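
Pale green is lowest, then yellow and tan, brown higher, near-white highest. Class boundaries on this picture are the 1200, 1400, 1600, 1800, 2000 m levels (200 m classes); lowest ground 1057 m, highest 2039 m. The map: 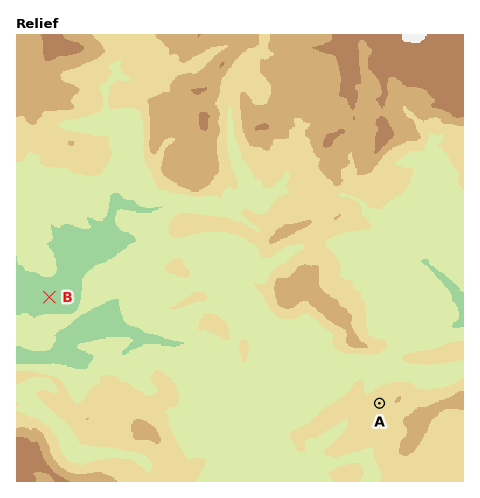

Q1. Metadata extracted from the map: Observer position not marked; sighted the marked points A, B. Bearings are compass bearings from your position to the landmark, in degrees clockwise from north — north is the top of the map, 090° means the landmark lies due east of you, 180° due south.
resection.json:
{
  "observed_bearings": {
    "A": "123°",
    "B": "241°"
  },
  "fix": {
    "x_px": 139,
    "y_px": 247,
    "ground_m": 1240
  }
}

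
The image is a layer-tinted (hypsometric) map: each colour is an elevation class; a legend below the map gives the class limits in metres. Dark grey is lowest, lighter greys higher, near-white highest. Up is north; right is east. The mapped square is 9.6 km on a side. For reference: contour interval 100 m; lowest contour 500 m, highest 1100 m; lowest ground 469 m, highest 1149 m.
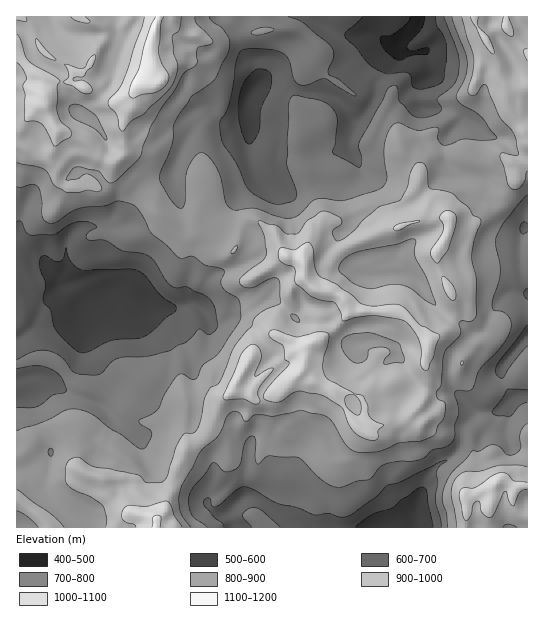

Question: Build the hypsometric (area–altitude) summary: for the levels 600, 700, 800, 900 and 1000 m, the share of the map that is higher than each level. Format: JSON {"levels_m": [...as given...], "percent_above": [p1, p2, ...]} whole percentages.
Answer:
{"levels_m": [600, 700, 800, 900, 1000], "percent_above": [94, 80, 58, 33, 8]}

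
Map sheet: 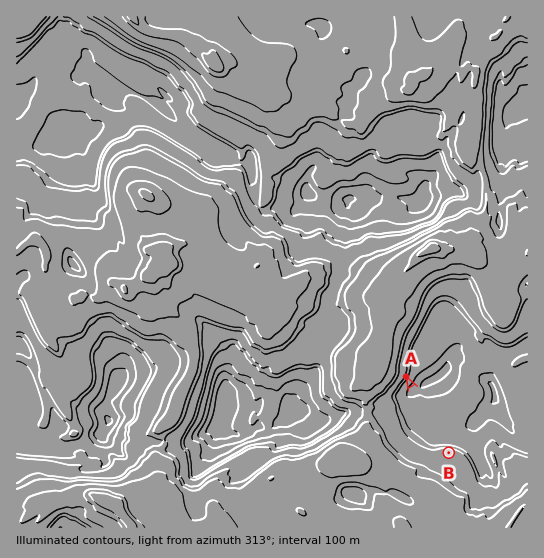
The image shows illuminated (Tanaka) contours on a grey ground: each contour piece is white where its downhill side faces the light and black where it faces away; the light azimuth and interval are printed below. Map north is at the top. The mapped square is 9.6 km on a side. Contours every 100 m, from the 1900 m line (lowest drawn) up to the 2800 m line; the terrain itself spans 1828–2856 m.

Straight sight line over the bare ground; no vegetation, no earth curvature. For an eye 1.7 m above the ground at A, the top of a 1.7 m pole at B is in view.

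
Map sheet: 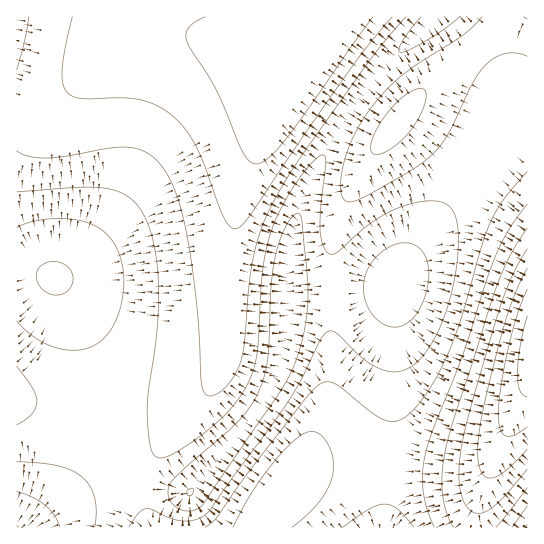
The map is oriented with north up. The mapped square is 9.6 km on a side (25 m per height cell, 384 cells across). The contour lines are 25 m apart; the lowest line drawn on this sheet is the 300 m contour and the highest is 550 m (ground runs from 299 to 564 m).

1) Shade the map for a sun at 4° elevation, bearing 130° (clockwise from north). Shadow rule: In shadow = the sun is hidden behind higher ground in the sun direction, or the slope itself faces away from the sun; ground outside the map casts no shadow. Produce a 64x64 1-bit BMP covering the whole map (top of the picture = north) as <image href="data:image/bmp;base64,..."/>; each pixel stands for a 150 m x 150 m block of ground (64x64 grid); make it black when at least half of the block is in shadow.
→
<image width="64" height="64" href="data:image/bmp;base64,Qk0+AgAAAAAAAD4AAAAoAAAAQAAAAEAAAAABAAEAAAAAAAACAAATCwAAEwsAAAIAAAAAAAAA////AAAAAAAAAAfAAAAAAAAAD+AAAAAAAAAP4AAAAAAAAA/wAAAAAAAAD/gAAAAAAAAP/AAAAAAAAAf+AAAAAAAAA/4AAAAAAAAB/wAAAgAAAAD/gAAHAAAAAH/AAA+AAAAAP8AAD8AAAAAf4AAfwAAAAA/gAB/gAAAAD/AAH+AAAAAH8AA/8AAAAAP4AD/4AAAAAfgAP/gAAAAB+AB//AAAAAD4AH/8AAAAAPgAf/4AAAAAeAD//gAAAAB4AP//AAAAAHgA//8AAAAAOAD//wAAAAA4Af//AAAAABgB//8AAAAAAAH//wAAAAAAAf//AAAAAAAB//8AAAAAAAH//wAAAAAAAf//AAAAAAAB//8AAAAAAAD//wAAAAAAAP//AAAAAAAA//8AAAAAAAB//wAAAAAAAD//AAAAAAAAH/8AAAAAAAAH/wAAAAAAAAA/AAAAAAAAAAAAAAAAAgAAAAAAAAADAAAAAAAAAAGAAAAAAAAAAYAAAAAAAAABwAAAAAAAAADgAAAAAAAAAOAAAAAAAAAA8AAAAAAAAAB4AAAAAAAAADwAAAAAAAAAPAAAAAAAAAAeAAAAAAAAAB8AAAAAAAAAD4AAAAAAAAAHwAAAAAAAAAPgAAAAAAAAAfAAAAAAAAAA+AAAAAAAAAB8AAAAAAAAAD4AAAAAAAAAHwAAAAAAAAAHwA=="/>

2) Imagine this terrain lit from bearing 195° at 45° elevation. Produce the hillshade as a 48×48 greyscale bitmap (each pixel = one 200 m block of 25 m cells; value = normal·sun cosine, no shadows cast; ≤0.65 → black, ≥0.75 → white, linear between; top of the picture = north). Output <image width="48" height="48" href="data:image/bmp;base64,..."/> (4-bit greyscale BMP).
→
<image width="48" height="48" href="data:image/bmp;base64,Qk32BAAAAAAAAHYAAAAoAAAAMAAAADAAAAABAAQAAAAAAIAEAAATCwAAEwsAABAAAAAAAAAAAAAAABEREQAiIiIAMzMzAERERABVVVUAZmZmAHd3dwCIiIgAmZmZAKqqqgC7u7sAzMzMAN3d3QDu7u4A////ANzLuqmYh1MAABV4maqqu7u8zN3d3d3czNzLuqmYh1IAACV4maqqqru7zMzN3d3dzN3Mu6qZiGQhIiNXiZmaqqqru7vMzMzd3d3Mu6qpmHd4hjI1eJmZmZmqqru7u8zM3d3Mu7qpmZm8yVMkV4iZmZmZmqqqq7zM3d3Mu6qqmavN24UyRXiIiIiJmZmaqrvMzdzLu6qqmavN7bhCNGd4iIiIiJmZmau8zcy7uqqqmaq83tt0I0Z3d3d3iIiImZq8zcu7qqqpmZqr3u2mQjVnd3d3d4iIiJqrzbqqqpmZmZmqvd3JYzRWZmZmd3d4iImrzaqZmZmZmZmavN3bhTRWZmZmZnd3eImqvZmIiIiZmZmZq7zLl0RFZmZmZmd3d4iavId3eIiImZmZmrvLqGRFZlVVVmZ3d3iavHdnd3eIiZmZmqq7qHVVZVVVVWZnd3iJrGZmZnd4iJmZmZqqmHZmZlVVVWZnd3eJq1VVZmd4iJmZmZmYh3d3ZlVVVWZnd3eIm1VVZmd4iJmZmZmYdnd3dlVVVWZnd3d4mlVVZmd4iZmZmZmHZniIdmVVVmZ3d3d4iVVVZnd4iZmZmZmHZWiYh2ZVZmd3d3d3iFVWZneIiZmaqpmHZWiZh2ZmZnd3iId3d1Vmd3iImZmqqpmHZWiZmHZmd3eIiId3Z2ZneIiJmZqqqqmHZXmqmHd3d4iIiIh2Znd4iJmZmaqqqqmXZXmqqYiIiImZmIh2ZYiJmZmqqqqqqqmYZnm7qZmJmZmZmYh2VZmaqqqqqqqqqqqYdoq7uqmZqqqqmZh2VKqru7u7qqqqqqqZd4q7u6qqq7uqqZh2VLu7u7u7u6qqqqqpiJq7u7u7u7u7qph2VLzMzMy7u7qqqqqpmZq7u7u8zMy7qph2VMzN3MzLu7uqqqqqqau6q7zMzMy7qph3Zc3d3czMu7u6qqqqqru6q7zMzMzLupiHZc3d3dzMu7u7uqq7u7u6qrzMzMzLupiHZd3d3dzMu7u7u7u7u7zLqqvMzMzLqpiHZs3d3dzMy7u7u7u7u8zLqavMzMy7qpiHdszd3czMy7u7u7u7u8zMqZq8zMy7qpiHdszMzMzMy7u7u7u7u8zMuYmrzMu7qZiId7zMzMzMy7u7u7uqu7zMuYiau7u6qZmIh7u7u7u7u7u7u7uqqrzNyod4mqqqqZmIiKqru7u7u8u7u7qqqqvMy5dniaqqmZmYiJqqqru7u7u7u7qqqqq8zKhlaJmZmZmZmZmaqqu7u7u7u6qqmZqrzLllVniZmZmZmZmZqqq7u7u7u6qpmZmrzMuFRGeJmZmaqomZmqqru7u7uqqZmZmavMynQ0V4mZqqqomZmaqqq7u6qqmZmIiJq8y5YzNWiZqqu4iZmZqqqqqqqpmZiIiImrzLlTI1aJqru4iZmZmaqqqqmZmYiIiIiazduFMjV4mrvJmZmZmZmZmZmZiIiIiIiJvN24UyNXmrzJmZmZmZmZmZiIiIiId3iJq93cljM1ebzJmZmZmZmYiIiIiIh3d3eIm87tp0I1ebzQ=="/>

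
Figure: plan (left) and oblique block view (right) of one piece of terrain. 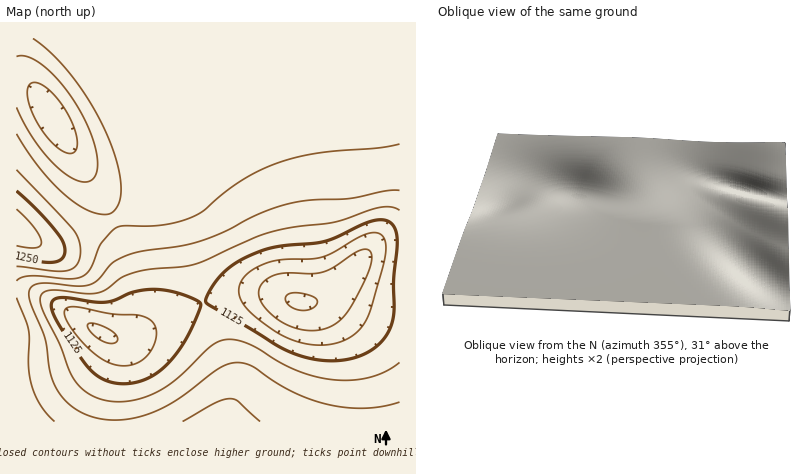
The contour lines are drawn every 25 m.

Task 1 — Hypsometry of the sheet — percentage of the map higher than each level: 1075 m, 96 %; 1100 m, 90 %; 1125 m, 81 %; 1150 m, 70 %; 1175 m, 56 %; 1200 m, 38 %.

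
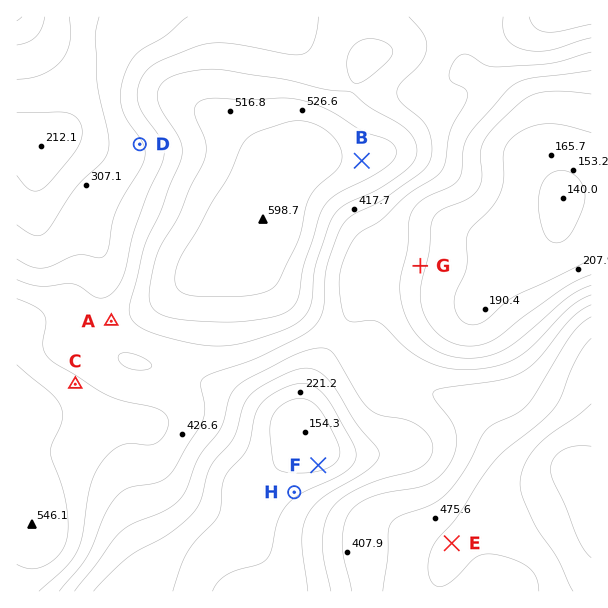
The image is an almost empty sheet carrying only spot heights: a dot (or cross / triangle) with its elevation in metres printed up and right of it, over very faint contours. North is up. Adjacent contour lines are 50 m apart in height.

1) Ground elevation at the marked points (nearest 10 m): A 420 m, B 530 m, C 460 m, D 340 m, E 510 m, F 180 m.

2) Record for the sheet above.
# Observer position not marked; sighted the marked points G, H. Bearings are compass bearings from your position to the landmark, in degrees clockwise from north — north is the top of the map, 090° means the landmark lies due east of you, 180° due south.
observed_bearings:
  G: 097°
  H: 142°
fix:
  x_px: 85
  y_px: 225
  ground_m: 330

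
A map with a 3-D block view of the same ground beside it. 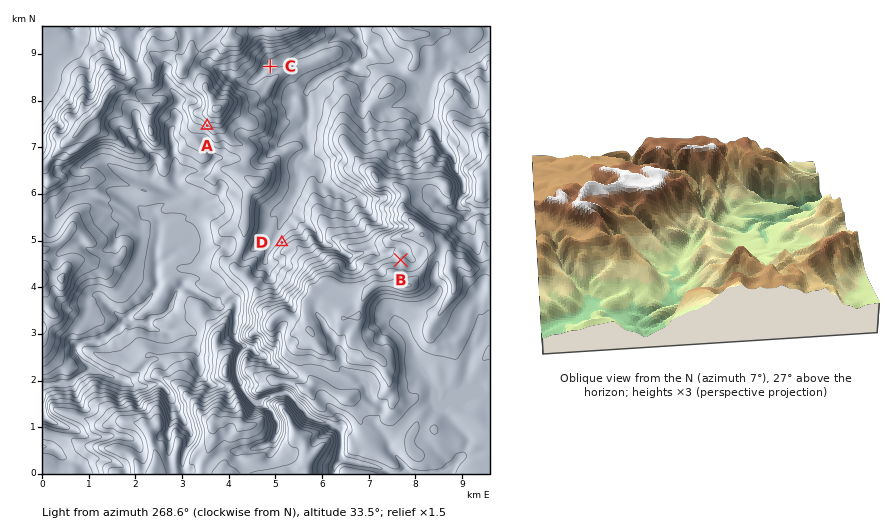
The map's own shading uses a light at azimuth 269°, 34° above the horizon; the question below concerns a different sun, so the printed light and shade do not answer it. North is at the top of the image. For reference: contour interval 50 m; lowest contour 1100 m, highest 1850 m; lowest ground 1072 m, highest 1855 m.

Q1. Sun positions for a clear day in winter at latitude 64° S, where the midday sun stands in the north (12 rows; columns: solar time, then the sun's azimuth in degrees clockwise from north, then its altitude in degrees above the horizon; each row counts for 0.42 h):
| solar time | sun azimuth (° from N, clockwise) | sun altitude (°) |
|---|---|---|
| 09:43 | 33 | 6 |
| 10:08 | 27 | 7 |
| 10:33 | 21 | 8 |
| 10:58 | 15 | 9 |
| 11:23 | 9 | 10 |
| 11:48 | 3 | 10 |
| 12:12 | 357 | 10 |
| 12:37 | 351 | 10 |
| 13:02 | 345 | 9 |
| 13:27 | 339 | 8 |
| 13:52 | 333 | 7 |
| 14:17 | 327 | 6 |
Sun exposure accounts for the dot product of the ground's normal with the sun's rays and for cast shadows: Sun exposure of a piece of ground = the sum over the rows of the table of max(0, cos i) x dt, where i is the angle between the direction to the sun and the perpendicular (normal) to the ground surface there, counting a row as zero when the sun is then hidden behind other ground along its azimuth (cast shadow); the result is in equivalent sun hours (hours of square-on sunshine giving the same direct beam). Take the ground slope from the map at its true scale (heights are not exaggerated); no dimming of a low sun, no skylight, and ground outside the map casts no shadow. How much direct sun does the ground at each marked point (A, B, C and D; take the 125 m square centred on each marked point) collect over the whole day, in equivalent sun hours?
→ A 0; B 1.2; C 0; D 2.3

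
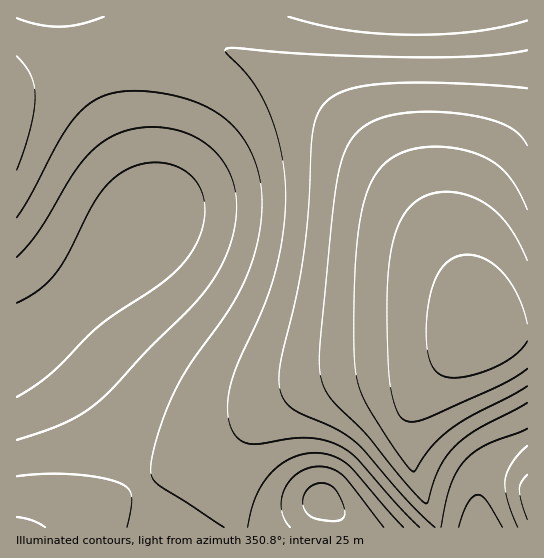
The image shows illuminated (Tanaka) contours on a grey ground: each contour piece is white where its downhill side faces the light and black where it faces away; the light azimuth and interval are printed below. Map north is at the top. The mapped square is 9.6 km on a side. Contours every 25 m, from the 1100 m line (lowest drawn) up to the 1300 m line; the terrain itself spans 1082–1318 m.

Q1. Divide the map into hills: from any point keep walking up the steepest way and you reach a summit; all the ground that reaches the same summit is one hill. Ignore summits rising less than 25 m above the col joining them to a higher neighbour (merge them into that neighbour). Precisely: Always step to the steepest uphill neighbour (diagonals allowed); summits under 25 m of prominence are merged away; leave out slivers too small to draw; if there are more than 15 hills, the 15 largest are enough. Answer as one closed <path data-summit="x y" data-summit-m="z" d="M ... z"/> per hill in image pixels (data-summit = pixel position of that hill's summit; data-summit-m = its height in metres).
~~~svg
<path data-summit="486 327" data-summit-m="1318" d="M527 16l-447 1 15 53 50 128 4 19-6 10-36 42-45 44-46 34 11 0 16 6 34 36 48 68 19 32 18 39 318-1-1-38 5-16 15-18 29-18z"/><path data-summit="17 110" data-summit-m="1187" d="M79 16l-63 1 1 330 45-34 45-44 36-42 6-10-4-19-50-128z"/><path data-summit="17 527" data-summit-m="1180" d="M27 347l-11 2 0 178 145 1-6-18-18-33-46-71-42-49-12-8z"/><path data-summit="527 493" data-summit-m="1240" d="M527 437l-28 18-15 18-5 16 0 33 2 6 47-1z"/>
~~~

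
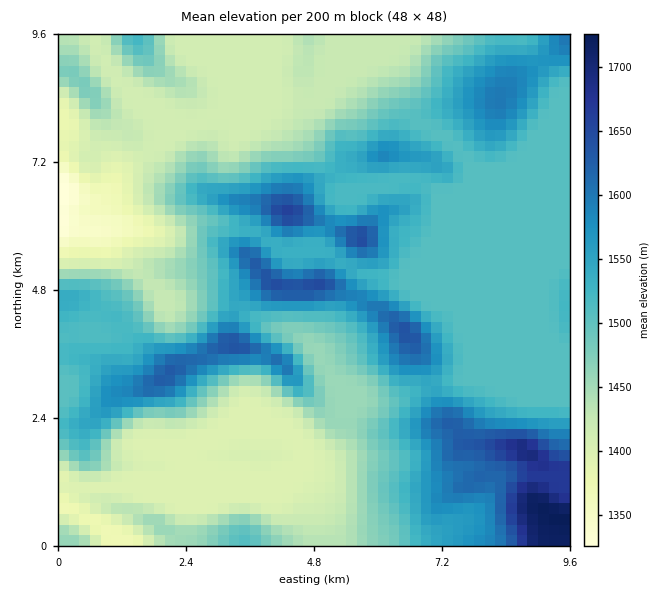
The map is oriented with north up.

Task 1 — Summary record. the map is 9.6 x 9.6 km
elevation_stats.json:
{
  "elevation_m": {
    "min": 1325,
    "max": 1730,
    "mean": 1495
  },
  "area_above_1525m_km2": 28.9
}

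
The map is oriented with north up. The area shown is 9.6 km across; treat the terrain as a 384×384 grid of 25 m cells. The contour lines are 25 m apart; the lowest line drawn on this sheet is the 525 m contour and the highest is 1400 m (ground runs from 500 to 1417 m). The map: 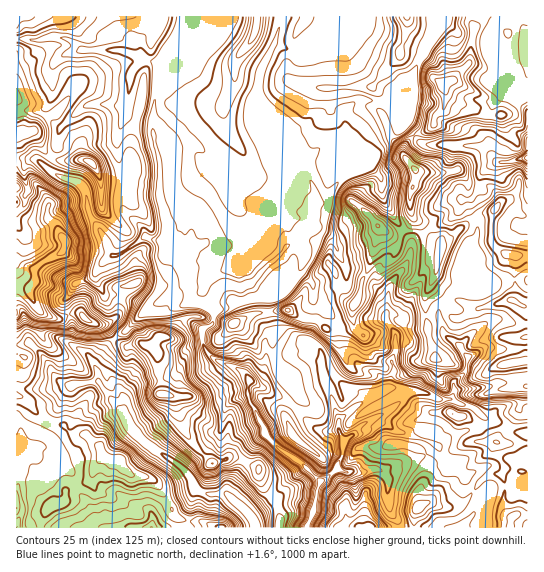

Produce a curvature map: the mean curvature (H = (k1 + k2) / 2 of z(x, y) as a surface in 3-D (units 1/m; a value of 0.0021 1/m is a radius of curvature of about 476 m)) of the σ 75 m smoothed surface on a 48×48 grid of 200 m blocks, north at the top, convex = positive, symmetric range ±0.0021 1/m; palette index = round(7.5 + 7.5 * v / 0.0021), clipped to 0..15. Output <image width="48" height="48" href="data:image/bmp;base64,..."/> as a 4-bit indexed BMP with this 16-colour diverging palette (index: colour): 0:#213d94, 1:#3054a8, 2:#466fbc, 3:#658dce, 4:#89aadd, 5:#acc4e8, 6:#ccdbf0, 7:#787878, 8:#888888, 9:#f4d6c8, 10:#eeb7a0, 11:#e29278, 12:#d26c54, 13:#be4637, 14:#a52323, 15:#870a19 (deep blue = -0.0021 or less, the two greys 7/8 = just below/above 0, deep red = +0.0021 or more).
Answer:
<image width="48" height="48" href="data:image/bmp;base64,Qk32BAAAAAAAAHYAAAAoAAAAMAAAADAAAAABAAQAAAAAAIAEAAATCwAAEwsAABAAAAAAAAAAlD0hAKhUMAC8b0YAzo1lAN2qiQDoxKwA8NvMAHh4eACIiIgAyNb0AKC37gB4kuIAVGzSADdGvgAjI6UAGQqHAFqVVnZ3Z0aJnO/GJftQzqnOlXlUZndpp0mpiHd4iVfJeXdDN8ywGLe5M56XmXZqqUiKqXiIZmi2NlU0armUHOipNIy6eIZpZ1h3l3l1d3umI0NGqovYCdjLRYqJh4hYd2h3h5h3u92mGZNI2pi5A7N6VXmWd2l5d2h3domKu6hRLvdp7aowxQE0RmeHZnZ5iXh3d2mtx1MDfO3JzHAI/R2IhleIZmh3Znd3d3uolBNp2na4dwLPuw3bu6qFepipmHd3earFMleLt1eZQH/naBJouWZnZ5mpd2eJqKeFNXmrhnanQJ6EdkpFZoh2Z2ZnZmmXmHhkRneZeZXJCLtXuDmmV5mp3qRWq4mXaKdlRpqYq2WVLKd5pqVqlWqlgiVSRph3VbtWRt/c+2iBqGiYhadlaFQBVb7bqXd1QkR1ZHp5domjNZqIZmRnRFN+gZdniol0eLV2dZppVGdAeLmIVn24lal6dH64ZZtGq4R4lZuZhiBGl5d3VLlpcs3N7CitzJhcpSVpqLqFkVuWp4Z3JrWIoperpDRlV1O3AlVHnrvckPxqlpdBO4bbkWW4Q3mKmVNjd77DCb7JYHzKdWRFzXrKonnWaWWJiGjf2f/OUEVqvSz8iFjcp1tVKGe2mpdVV0z3XNU8sjVUdzRYus+ndX6WNlelh5qYinxzKNY4ljZ3R1mXZCXGd4vXSIa2eHZ6yYuaYISMznWHa2VEeWOZaHXGVda4Z3dlhmqUI0F4r7WXapeYWIZHiYXHgnqMZ3dmdWu5jYJWeoSGaIiZhYhkzWSZlyicZnd5iGad7nVEa4RneYiImFiDjEeLelabhXZ7ynVG7HVYRqR3Z3d3iYV2WleLiWSatWa4dmZq/HJIxmZoeHiIiIhnVoaauWZ5qmW1ZmeMx0F7hsZYeHiIiIiGVrVtxXuHWpWld0i6hhjWasN4d3iIiHiGZIb9UrtodIjIaEbPpgu1ioOId3iHd3eHY6/GFupFVVaellTqlxqliXOHh4iHh3eHdI+VFt12VYV4pnyjESyliYOHiIiIiHiHhzWaI42IZqaFmkghVn+FipOHiId4iHh3iHQ0ZZ/Lv6RWqVJKvv5lm4SHiHd4h3d3iIhzbvqKa5dTIIWVV4VVmlV3h3eJh3d4d4iFK/QTI1ZouKq0eZhlmkZ3d3iYd3d4h2d2dqdkRnZXpay0WKl1ijZ4h4iHd3Z3iHd3pSjtl1VYeGdodJqWa0eIiImGd2eHiHd4p1O8mZq+x4dotkVmbGeIiImGZniId2Z4d3N5qJl5lqh1moiHW3aIiIiWV5iImYdod3N5pnmGaZdliZmHWpV4h3ioV5mZmZmrhmKdypVXeJdmmZmIWaV3d3ioVpmHd3d4p1Lsq2V3iIh1iJmJhnV3d3moVYl3d3dnmqN4iOlnh6iXZEVVZpZnh2i7dHhniHd3e7YpdbZnh1RXdoiIh6hnd2Z8tVmGeHd3eadGlbZnh3dlaYd3d4pnd3Zo50ind3d3VqhkdKlYl5qZmYiIiIqGd3ZW2FaZd3dmaNlmR6h3dw=="/>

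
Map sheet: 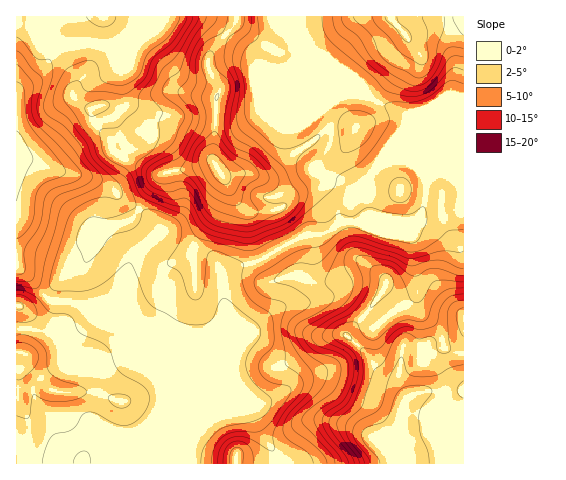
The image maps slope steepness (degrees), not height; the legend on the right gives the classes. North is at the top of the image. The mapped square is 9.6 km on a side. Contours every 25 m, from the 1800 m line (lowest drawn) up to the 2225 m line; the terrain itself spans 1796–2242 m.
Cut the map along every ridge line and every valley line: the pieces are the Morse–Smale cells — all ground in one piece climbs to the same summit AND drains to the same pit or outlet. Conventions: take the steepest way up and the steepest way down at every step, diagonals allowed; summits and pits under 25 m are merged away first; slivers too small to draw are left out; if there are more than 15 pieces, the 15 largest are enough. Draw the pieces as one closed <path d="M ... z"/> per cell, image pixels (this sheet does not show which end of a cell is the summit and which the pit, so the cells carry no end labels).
<path d="M91 43l-34 6-17 26-24 17 0 174 16 14 18 21 28 3 13 13 39 16 5 6 3 8 41 41 13 1 3-2 8 0 46 19 14 31 11 14 6 13 183 0 1-110-11-2-8-5-7-19-16-14-4-6 0-23-5-26-1-21-3-3-30-11-36-2-18 11-24 3-43 25-22 6-15 9-4-14-8-8-26-8-22-13-4 2 1-6-5-9-10-9-19-11-14-14-26-10-25-5-21-7 9-1 7-3 42-37 21-8 7-11-3-35-2-5-15-19z"/><path d="M300 16l-166 0-6 16-11 10-11 4 15 23 3 26 0 9-2 5-9 9-17 5-46 39-12 2 21 7 25 5 26 10 14 14 23 14 9 10 2 10 3-1 22 13 26 8 8 8 4 14 15-9 22-6 43-25 24-3 18-11 15 0 12-8-2-35-8 5-9 0-25-8-4-4-4-8 11-17 2-18-11-17 10-10 11-6 8-2 18 1 0-1-18-20-20-15-18-8-7-5-3-13z"/><path d="M92 317l-11 11-12 5-40-4-13 0 0 134 155 1 8-26 5-7 0-10-21-50-25-24-3-8-5-6z"/><path d="M463 16l-162 1 1 23 5 9 19 8 23 17 21 24 38 19 16 40 3 25 6-6 7-2 9 3 15-1z"/><path d="M360 94l-19 2-11 6-10 10 11 17-2 18-11 17 4 8 4 4 21 7 13 1 18-18 14-5 13 0 8 3 12 13-1-20-16-40-41-22z"/><path d="M463 177l-12 1 7 5 4 7-3 20-4 3-25 6-11-1-8 4-49 1 17 1 27 10 6 4 1 21 5 26 0 23 4 6 16 14 6 19 14 6 6 0z"/><path d="M166 375l18 46 0 10-10 22-2 11 108-1-6-12-11-14-14-31-46-19-22 2z"/><path d="M133 16l-116 0-1 75 24-16 17-26 28-6 20 3 7-2 16-12 6-11z"/><path d="M405 161l-20 2-14 11-3 5 2 35-10 8 51 0 9-5 4-13 3-23-4-7-10-10z"/><path d="M17 267l0 62 52 4 12-5 10-9-5-8-8-7-28-3-21-24z"/><path d="M442 174l-9 2-6 6-3 22-4 14 18 0 21-8 3-20-9-12z"/>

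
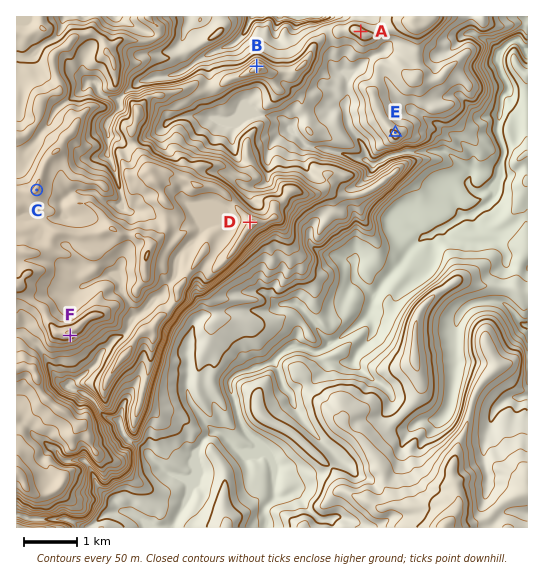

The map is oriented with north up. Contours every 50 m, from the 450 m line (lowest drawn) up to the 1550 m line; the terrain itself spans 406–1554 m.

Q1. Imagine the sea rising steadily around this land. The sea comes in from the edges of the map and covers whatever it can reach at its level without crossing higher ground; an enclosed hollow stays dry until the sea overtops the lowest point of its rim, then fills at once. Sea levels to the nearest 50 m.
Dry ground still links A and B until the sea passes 950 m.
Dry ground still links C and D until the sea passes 1350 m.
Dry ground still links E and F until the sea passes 900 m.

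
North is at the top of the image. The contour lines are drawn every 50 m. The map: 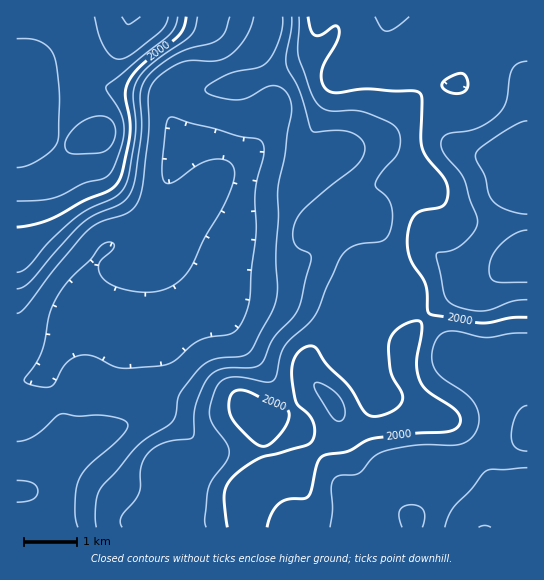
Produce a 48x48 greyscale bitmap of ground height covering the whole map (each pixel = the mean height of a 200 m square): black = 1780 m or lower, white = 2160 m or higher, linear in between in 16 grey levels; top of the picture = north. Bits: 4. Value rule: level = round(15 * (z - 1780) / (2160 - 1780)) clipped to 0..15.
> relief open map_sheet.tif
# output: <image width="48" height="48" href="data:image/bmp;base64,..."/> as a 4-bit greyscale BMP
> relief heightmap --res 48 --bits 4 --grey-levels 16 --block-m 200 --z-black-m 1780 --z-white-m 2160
<image width="48" height="48" href="data:image/bmp;base64,Qk32BAAAAAAAAHYAAAAoAAAAMAAAADAAAAABAAQAAAAAAIAEAAATCwAAEwsAABAAAAAAAAAAAAAAABEREQAiIiIAMzMzAERERABVVVUAZmZmAHd3dwCIiIgAmZmZAKqqqgC7u7sAzMzMAN3d3QDu7u4A////AAAAASNFVVZmZ3iaqYiIh2VVZnd2VDMzMwEQASNEVVZmZ3mqqYiIh2VWZnd2VEMzMxERASNEVVVVZnmqqZmZh2VmZmZmVUQzMxERASI0RVVVVnmqqpmZh2ZmZmZmZVREMxEQARIzRVVVVniaqqqph2ZmVVVVVVVERBEAABEjRVZmVmeJmZqph3d2VVVVVVVVVQAAAAESNFZmVVZ4mZmZmIh3ZlVVVVVVZhAAAAARI0VVVVZ4mZmZmZmId3ZmZmVWZxEQAAABEjRFVWeJmZiJmqmZmIiIiHZmdyERERABESI0VniJmZmImqqZmZmZmYZmdyIRERERERIjRniZqpmJq7qZmZqqmYdmZyEREREREiIjRniZmZmZq7qIiJmZmHZVZxEREREiIiIjRXiZmIiau6mIiJmYh3ZVZhERESIRIiIiNWeId3iaupiHiZmIdmVVVhERERERERESJFZmZniqqYh4iZmHZlVVVRERERERERERIjRERXiamId4iZl2VVVVVSEREREQAAEREiIjNWiZmHd4iZl2VVZmVSERAAAAAAABERESNFeIiHd3iamHZmZmZiIRAAAAAAAAERERI1Z3iId3iZmHd3d3dyIRAAAAAAAAAAARI0VXeIh3eImYiZmZiDIRAAAAAAAAAAAREjRWeIh3d4iZqru6qkMhEAAREREQAAABEjRGd4h3d4iau8zLu1QhEREREREREAABEjNFZ3d3iIiavMzMzGVCEREREREREAABEjRFZ3eIiIiavMzd3XZTIREREiIhEQABEjRFVniIiImrvMzd7odkMhEREiIiEQABEjRFVneIiImru8zd7oh2QyEREiIiERABEjRVVmd3d4qqq7zN3oiHZDIRESMyIRABEjRWZmZmZ4qqqqvM3ZmYdkMiIiIyIREBEjRWZmZWZ4mqmavMzKqZmGVDMiIiIhEREjRVZmZmZ4mZmavM3bqqqYdlQyEiIhEREjRFVmZmZ4iImazN3bu7uqmXUyERIhEREjREVWZnd3iImrzd7szMy7upZCERERERETRERFZnd3eImrzd7szMzMu6dCERERERESNEREVmd3eJq8zd7t3dzMzKhCERERERESNERERWZ3iau83e7t3d3d3bhSERERERESNFRERVZniavM3e7u7d3d7clTERERERESNFRERVZniau7zN3e7tzd7cljERERERESNFVVVWZ3iaqqu83e7tzM3cljEREREiISJFZmZnd4iZmaqrzO7tzMzLhTERIiIiIiJFd3d3iIiZmZmqvP/ty7u6hTESIzMzMiNGiIiIiJmZmZmavO7ty7u6hjIiIzMzMzRXiZmZmZmZmZmau+7ty7u7p1MiIjMzMzRnmaqqqZmZmZmau+7ty7vMunUzIzMyM0VoiaqqqpmZmZmau93dy7zN3KhkREMyIjV4iZqqqqmZmZmaqt3cy7ze7cuXZVQzIjV4iZqqqqqqmZmaqtzMzMze/u25dlVDIiR4mZmqu6qqqpmZqszMzM3u/+3KdlVDIiR5mZmqu7qqqpmZqg=="/>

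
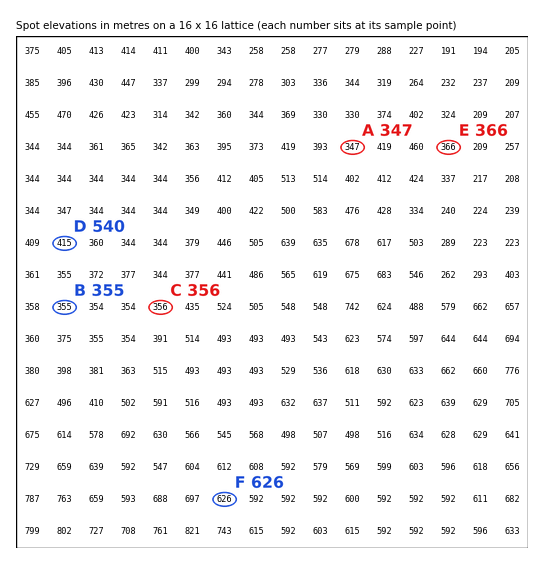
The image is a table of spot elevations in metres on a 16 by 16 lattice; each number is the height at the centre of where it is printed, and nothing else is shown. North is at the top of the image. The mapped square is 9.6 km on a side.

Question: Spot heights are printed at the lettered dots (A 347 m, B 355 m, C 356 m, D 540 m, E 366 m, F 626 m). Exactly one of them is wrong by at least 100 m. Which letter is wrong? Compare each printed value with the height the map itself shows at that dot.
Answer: D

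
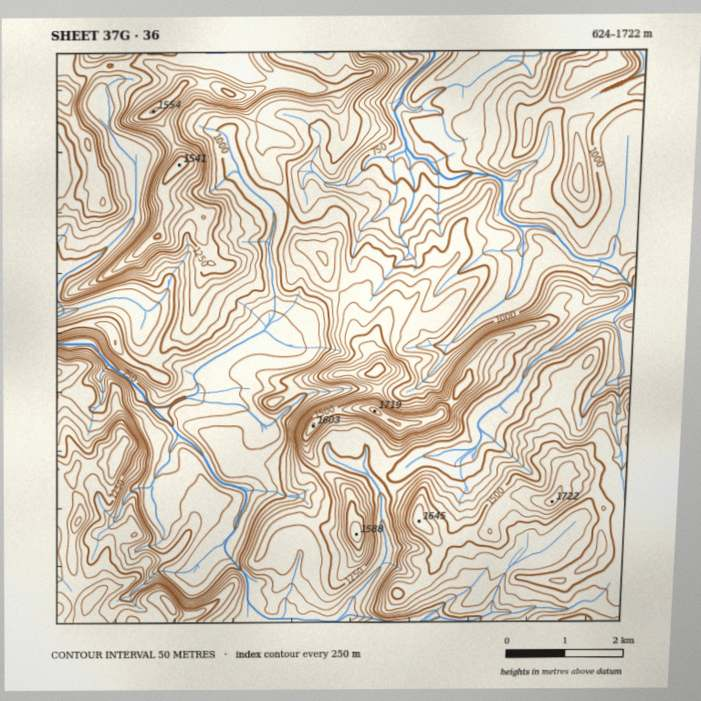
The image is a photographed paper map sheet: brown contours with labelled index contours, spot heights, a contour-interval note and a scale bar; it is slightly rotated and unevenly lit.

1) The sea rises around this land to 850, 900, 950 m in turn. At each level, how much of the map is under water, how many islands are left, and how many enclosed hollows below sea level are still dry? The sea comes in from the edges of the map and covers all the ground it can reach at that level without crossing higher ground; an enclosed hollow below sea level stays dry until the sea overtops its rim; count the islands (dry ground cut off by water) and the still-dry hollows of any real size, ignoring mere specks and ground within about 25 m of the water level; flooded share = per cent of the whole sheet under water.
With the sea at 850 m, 10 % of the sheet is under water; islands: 0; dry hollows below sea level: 0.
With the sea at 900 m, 17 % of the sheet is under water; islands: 0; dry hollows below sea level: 0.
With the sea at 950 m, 25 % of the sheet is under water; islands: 0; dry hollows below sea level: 0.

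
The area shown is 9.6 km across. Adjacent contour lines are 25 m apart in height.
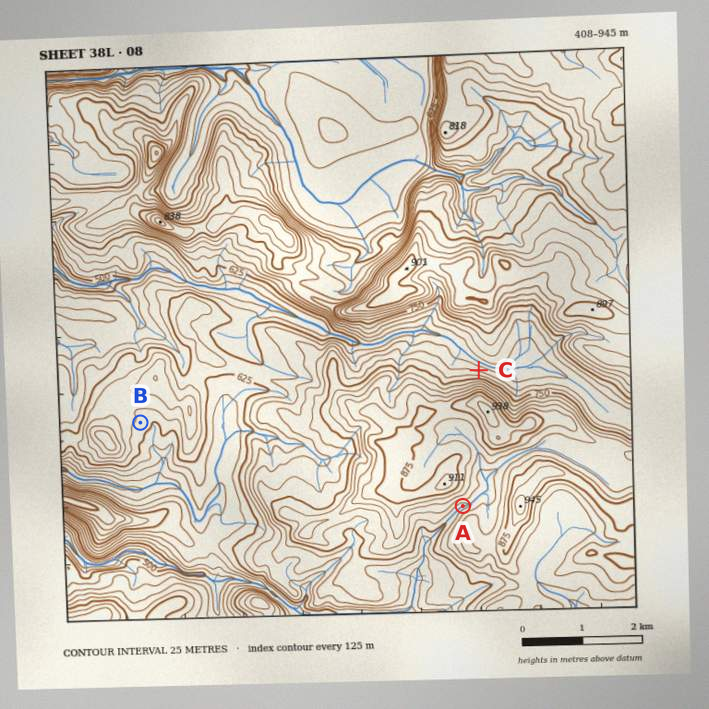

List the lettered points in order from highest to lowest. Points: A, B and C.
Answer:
A C B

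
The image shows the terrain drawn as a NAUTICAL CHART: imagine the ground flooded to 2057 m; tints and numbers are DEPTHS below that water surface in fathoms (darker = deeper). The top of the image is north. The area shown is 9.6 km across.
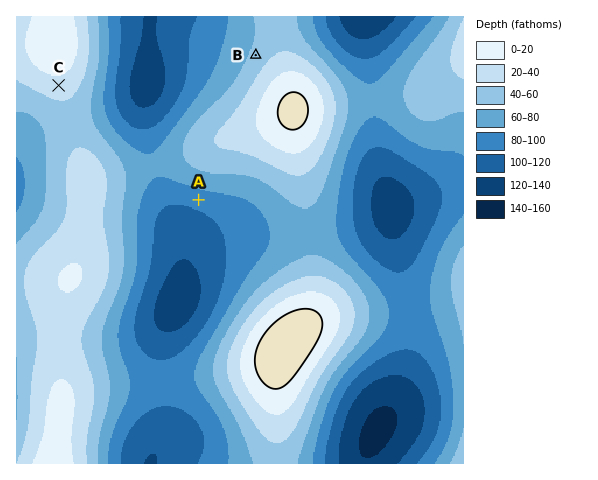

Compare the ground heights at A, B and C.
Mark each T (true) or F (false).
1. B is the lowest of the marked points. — F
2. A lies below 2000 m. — T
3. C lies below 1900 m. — F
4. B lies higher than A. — T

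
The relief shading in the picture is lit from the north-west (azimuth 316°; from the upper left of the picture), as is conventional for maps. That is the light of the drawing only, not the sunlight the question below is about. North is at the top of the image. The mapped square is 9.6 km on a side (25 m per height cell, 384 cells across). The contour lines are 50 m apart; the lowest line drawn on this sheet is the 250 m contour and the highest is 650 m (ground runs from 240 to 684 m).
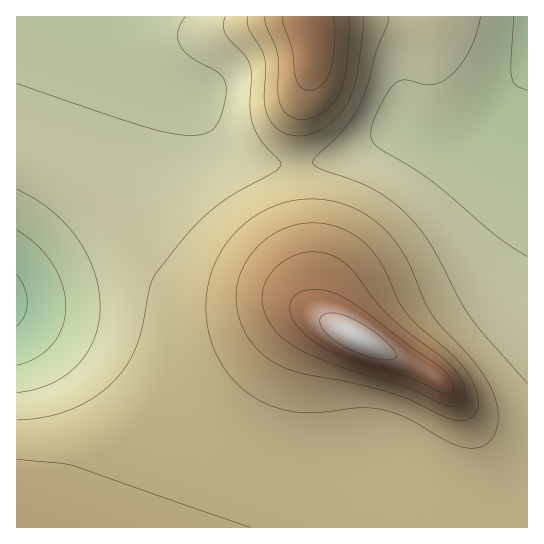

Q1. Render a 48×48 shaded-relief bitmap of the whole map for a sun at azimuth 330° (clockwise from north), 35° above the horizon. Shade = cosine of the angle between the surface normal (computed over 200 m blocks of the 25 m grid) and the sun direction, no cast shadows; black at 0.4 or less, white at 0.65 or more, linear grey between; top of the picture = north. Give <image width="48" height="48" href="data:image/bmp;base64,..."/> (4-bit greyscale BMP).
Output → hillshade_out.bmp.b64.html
<image width="48" height="48" href="data:image/bmp;base64,Qk32BAAAAAAAAHYAAAAoAAAAMAAAADAAAAABAAQAAAAAAIAEAAATCwAAEwsAABAAAAAAAAAAAAAAABEREQAiIiIAMzMzAERERABVVVUAZmZmAHd3dwCIiIgAmZmZAKqqqgC7u7sAzMzMAN3d3QDu7u4A////ALu7u7u7u7u7u7u7u7u7u7u7u7u7u7u7q7u7u7u7u7u7u7u7u7u7u7u7u7u7u7uqqru7u7u7u7u7u7u7u7u7u7u7u7u7u6qqqru7u7u7u7u7u7u7u7u7u7u7u7u7qqqqqru7u7u7u7u7u7u7u7u7u7u7u7u6qqqqqru7u7u7u7u7u7u7u7u7qqu7u7qqqqqqqszMy7u7u7u7u7u7u6qqqqqqqqqqqZmZqt3czMu7u7u7u7u7qqqqqqqqqqqpmYiJmt3d3czLu7u7u7uqqqqqqqqqqqqZh3eJmu7u3d3Mu7u7u7qqqqmZmZmZmZmHZVZ4mu7u7t3cy7u7u7qqqZmZmIiIiHdlM0V5mv/u7u3czLu7u6qqmZmIiId3ZlRCIkaJqv//7u7dzLu7u6qqmZiId2ZUMyIzNFeaqv//7u7dzMu7u6qqmYh3ZlQhERNXd4mqu///7u7d3Mu7u6qpmYh2VDEAATabuqqru//+7u7d3Mu7u7qqmYd2QyEBNYve3Lu7u+7u7u3d3Mu7u7qqmYdlQzNGis3u3Mu7u+7u7t3dzMu7u7uqqYh2Zmibzd7u3Lu7u93d3d3dzMy7u7u7qpmImrzd3d3cy7u7u93d3d3MzMy8zMy7uqq7ze7u3cy7u7u7u8zMzMzMzMzMzMzMzMze7/7ty7uqqru7u8zMzMzMzMzMzM3d3d3u/+3Luqqqqqu7u7u7u7zMzMzMzd3d3u7u7ty6qpqqqqu7u6q7u7u7u8zM3d7u7u7t3cu6qqqqqqu7u6qqq7u7u8zM3e7u/+7t3Mu6qqqqqru7u5mqqru7u8zM3e7///7t3cy7uqqqqru7u5maqqu7u7zM3e7////u7dzLu7qqu7u7u5mZqqq7u7zM3e7////+7t3Mu7u7u7u7u4mZqqq7u7zM3e7/////7u3cy7u7u7u7u4mZqqu7u7zM3e7v/////u3czLu7u7u7u5maqqu7u7vMzd7v/////u3dzMu7u7u7u5maqru7u7vMzd3u7///7u3dzMu7u7u7u5qqq7u7u7u8zN3d7u7u7d3dzMu7u7u7u6qru7u7u7u8zM3d3MzMzMzMzMu7u7u7u6q7u7u7u7u7zMzMy6qZmrvMzLu7u7u7u7u7u7u7u7u7vMzMuodmZ4mru7u7u7u7u7u7u7u7u7u7u8zLqXZDM1eau7uqqru7u7u7u7u7u7u7u8zMuYZCESRpqqqqqqq7u7u7u7u7u7u7u8zNy5dTEAJHmqqpmaqru7u7u7u7u7u7u7zd3bl2MQE2iaqZmZmru7u7u7u7u7u7u7ze7tuXUxEleZqZmZmau7u7u7u7u7uqqqvO/+yoZDI0eJmZiImaq7u7u7u7u7qqqqq97/25dUM1aJmZiIiZq7u7u7u7u7qqqZmrzu7KhkNFaJmZiIiJqru7u7u7u7uqqZmZrN3KhlRFaImYiIiImru7u7u7u7u7qqmZqry6h1RFaImZiIiImbu7u7u7u7vMy7u7u7u6l2VWeJmZiIiImbu7u7u7u8zMzMzMzLu6l2VniZmZmIiImQ=="/>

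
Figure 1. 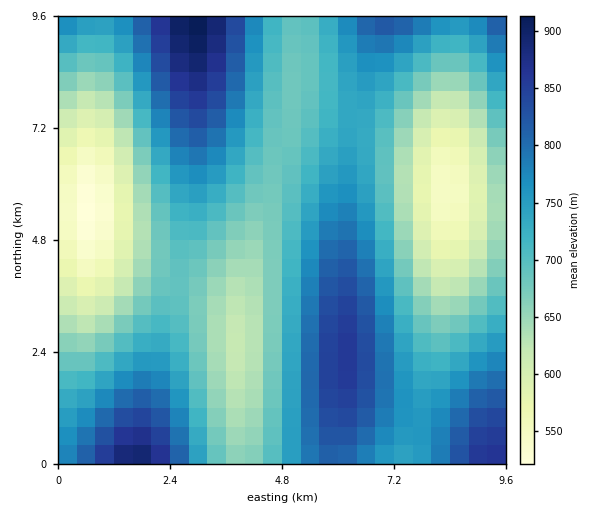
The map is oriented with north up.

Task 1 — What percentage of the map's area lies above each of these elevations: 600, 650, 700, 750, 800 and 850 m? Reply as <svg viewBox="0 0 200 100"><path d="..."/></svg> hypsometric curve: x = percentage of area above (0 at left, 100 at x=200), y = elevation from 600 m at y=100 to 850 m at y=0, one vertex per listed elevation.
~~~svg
<svg viewBox="0 0 200 100"><path d="M179 100l-25-20-43-20-42-20-35-20-24-20"/></svg>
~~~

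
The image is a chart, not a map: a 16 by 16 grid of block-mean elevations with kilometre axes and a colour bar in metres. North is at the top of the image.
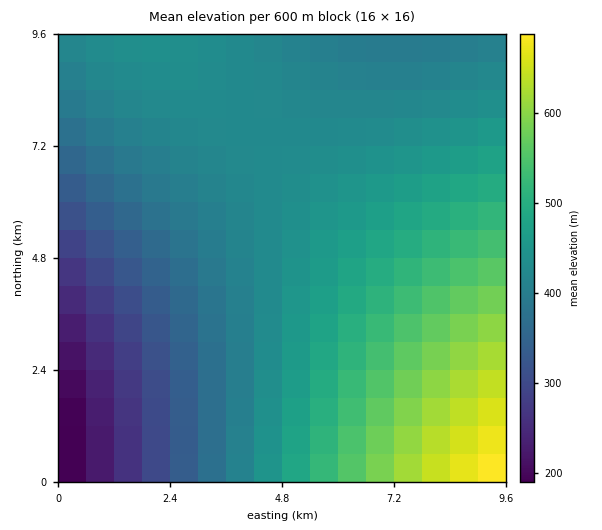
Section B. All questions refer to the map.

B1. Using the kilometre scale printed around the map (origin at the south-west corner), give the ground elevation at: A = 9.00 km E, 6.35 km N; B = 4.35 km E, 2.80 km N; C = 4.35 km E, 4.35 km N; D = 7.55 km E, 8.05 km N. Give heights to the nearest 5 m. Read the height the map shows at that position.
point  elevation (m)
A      490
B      425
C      425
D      420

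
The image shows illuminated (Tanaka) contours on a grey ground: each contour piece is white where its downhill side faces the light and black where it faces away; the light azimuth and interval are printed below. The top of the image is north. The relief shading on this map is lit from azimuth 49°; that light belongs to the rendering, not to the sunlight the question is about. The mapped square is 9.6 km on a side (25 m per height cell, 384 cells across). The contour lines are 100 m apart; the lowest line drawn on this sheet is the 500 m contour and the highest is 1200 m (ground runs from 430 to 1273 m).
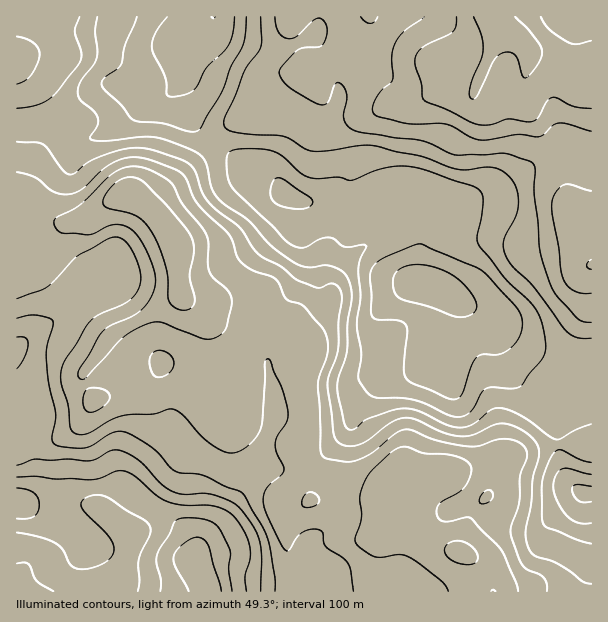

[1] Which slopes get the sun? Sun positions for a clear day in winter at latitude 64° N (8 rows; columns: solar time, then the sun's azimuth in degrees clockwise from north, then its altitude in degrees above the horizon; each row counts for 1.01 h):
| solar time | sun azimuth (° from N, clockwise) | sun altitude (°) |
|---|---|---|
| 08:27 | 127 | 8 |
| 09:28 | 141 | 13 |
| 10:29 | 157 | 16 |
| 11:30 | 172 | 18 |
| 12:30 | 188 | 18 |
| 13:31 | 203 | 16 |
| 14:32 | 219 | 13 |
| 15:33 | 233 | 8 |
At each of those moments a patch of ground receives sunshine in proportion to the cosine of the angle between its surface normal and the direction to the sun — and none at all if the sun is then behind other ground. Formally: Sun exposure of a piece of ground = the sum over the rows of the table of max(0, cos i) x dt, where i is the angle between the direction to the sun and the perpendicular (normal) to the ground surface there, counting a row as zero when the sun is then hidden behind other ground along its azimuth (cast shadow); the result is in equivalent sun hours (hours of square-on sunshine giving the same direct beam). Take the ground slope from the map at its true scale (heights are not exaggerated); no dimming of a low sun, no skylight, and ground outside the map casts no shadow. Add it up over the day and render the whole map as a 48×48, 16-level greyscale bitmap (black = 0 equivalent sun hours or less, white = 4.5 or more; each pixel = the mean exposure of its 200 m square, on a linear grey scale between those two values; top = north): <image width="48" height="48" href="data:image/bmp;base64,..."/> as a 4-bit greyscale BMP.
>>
<image width="48" height="48" href="data:image/bmp;base64,Qk32BAAAAAAAAHYAAAAoAAAAMAAAADAAAAABAAQAAAAAAIAEAAATCwAAEwsAABAAAAAAAAAAAAAAABEREQAiIiIAMzMzAERERABVVVUAZmZmAHd3dwCIiIgAmZmZAKqqqgC7u7sAzMzMAN3d3QDu7u4A////AFQyIjVnd2VFiId2dmZ3d2Vpqpd2VVZUQ0VDMiNGZVQ2mGZomHd3iZmau6h1RCEjRDVVVDNGdmVXhlV4mZuqqruqqql1RCATRDM0VVZnmaqYh3eJmJq7qqqYdmUzNEIjMhEjVoiIiaqamYmqqZdmZ4mXQgEiRVMhEAAleJl1RXmsuazKrMqGVniHUhJFeIYxAAFXiIdCFJztzNynabuodmZmZVV4mZdDEGd3dlMiSe///9p2Vnd2d4dmiYZneIdUMeyodlVXre7e7bdUREREVnh3mqhWZndlZ/7KmqqszLu8uoZDRDMzNEZmeIhmZ4mZvd3d3tzMypqrqZdmiFMiIiNEQ0RVeJmr3XnO/9zMupmZmrqImYQQARESEAASNWeamGV77+3My6iJqqqWVWUgAREAAAAAACNFVXZWnN7suoiJmHh1NFUwAREAAAAAABEiJGd2es3sqYiYdmZ1ZnZCEQAAAAAAABIiI2eIiJq6iIiGVnd3eHYyEAAAAAAAABMzRGeJlkVmZnd2Znd3iHZCIRAAAAAAATRWZWeIh1RFZVZmd3Zod4h0MyEAAAABEkVmdlZ2RodmZmVnh2VndoqoVEIQAAASIjRWZlZlM3mHd3eJhlZ3ZVipdWVCERIiIjRWdnZVM0iqmZqZh3eIdkV3ZFZmZUMzMzVpqqhkRDSKu7y6iIeIdkRnUzVmVUMzRFaKzcuFQyEVm8zKh3eHZURocxJEQzM0VniavcunQxABN6uoh3d2QzR5ljEBIzRWeau7uruoZCESNHh1VmZ2QiNXd1MhI1Z4rNy8uquqhkREVWZUM0Q0MRIkZmZVVnibzcqavIqqqHVmeId1QzIBIQADaHiJq7q8y6mImleKq5domYiHZUIQEAACarvNzLvLqZiHZVVorMqqqod3d1MREBIiSLy6mYmph3d3ZGZovO7cuYVFVDMiESJFRGiYZndmVWZ4hnd3ib39uWMiIRIiIiI1VEV4ZXZkRFeIh3dTNYzdp0IiEAEhIiNFVVVndndlRWeHZWUgAUeqcyMyERIzM0Vnd2VWd2ZmZndkIlMhABJEMjREMjRVaKqImYZWiYiIiIZTIyIyAREAERI1VEVnisuXeZmaze26qoZkNBIxEREAAAAUVVV4mqqpiKzv///typdTNDMyEQAAAAACRniaqYmszN7+7czu26plZzM0MxAAAAACWLvMqIis7/7tyqzu7MyHiUREVTEAAAACSKu5h4mqzt3uzM3u7v28y4dlRDIQAAERJGeIeJmHerzM3u3KrMq93LuoUyESEREhEkV4mph2Vmd5u7qYiZiau7u6hSIjMzIiIjV4mpd2ZUNGh2Z4iIiImpmauXZ3ZUIjM0V4iId3d1V3dlV4h4iHZ4d5vLqYZTMjNENGZmZ4d2eIdlVXh4mXVHdmeIh2VDMzIjI0VEV3dmZlVmVXmHiHVEVERWd3dmZTI0RXdUVnd2VCJFVoqmVEMxEjVmeIiHh1RFZ4mHZniHVCEUaJl0MhETNHiHd4iIh1RWZ3iIh4h3ZUM1iXUyMyMw=="/>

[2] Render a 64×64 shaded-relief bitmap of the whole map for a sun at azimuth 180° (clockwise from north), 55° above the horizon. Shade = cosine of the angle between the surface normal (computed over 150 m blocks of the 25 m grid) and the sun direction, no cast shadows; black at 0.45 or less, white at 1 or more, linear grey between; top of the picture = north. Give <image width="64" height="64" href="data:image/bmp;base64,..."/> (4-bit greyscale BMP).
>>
<image width="64" height="64" href="data:image/bmp;base64,Qk12CAAAAAAAAHYAAAAoAAAAQAAAAEAAAAABAAQAAAAAAAAIAAATCwAAEwsAABAAAAAAAAAAAAAAABEREQAiIiIAMzMzAERERABVVVUAZmZmAHd3dwCIiIgAmZmZAKqqqgC7u7sAzMzMAN3d3QDu7u4A////AJmHdmZ4mqqpmIebqZmImrqqqqq6qavN3Lu6mXd4iIiHmYh3ZmeJqpmId5upmYibu6qqqru7u83cy7qYdmZ3eIiJmIiHZnmZmId4q6mHeJvLvMu7vMzMzMzMuphlVEZ4iIiZmZiHiaqpmZq6qYd4m8vN3czM3dzMzMy6h2VURniId3iJmZmaq7u7zMuqqYiby8zNzMzMzLuqqpd2ZWZnd3dlZ4maq7u7u8zd27u6mazMy7u7u8zMuodmZWZmd3d2VURXiau7u6qqvM3cy7uqrM3cupmavMy6hlVWeIiJhlREJGiau8y6mIms3u3My7q7zd3LqZmru7qHZomqqqmHVEVFeau7u6hmeb3u7u3Lu6q83dy6maqqqpmImru7qYdlVYmaq7qphleb3v//7tu6qZvMu7uqq6qqu6qqu7qYh2ZmzLuqqph3is3u///u3KmZiaqamqq7uqvMy6qqqYh3d4ju3LuqqZq83d7u7u7bmIh4iIiImau6q8zMqZmZh3iKzf7t3MzMzN3d3d3d3cuYeIh3iIh3iaqqu7uqmpmYmb3u7u7t7u3d3czMzd3My6mZqph3dmVXmZmZmZmaq6qr3u7d7u7u7d7t3MzMzMzMuqvLqXZVQzRnh2ZmZ4mqqZvu7rvN7//t3t3czMzMzd3Lq7u5dTMzI1ZlQhI1Z3iHi93Lqpve7u7u3d3Mu7zN3MupmqmFMjMiNEMQABNFVERpqqmqmJze7u7t3Mu7zMy7u5h4mYZVRDIjMgAAATMyIleIiauoib3u7u3cu7vMuqqqqImZh3dkMhEQAAABIyIjV3d4q7qIrN3u7cu7u7uqqqqpmql2iHUxAAAAEiMzMjV3d3iquqmbzN3Mu7u7qpqqqqqruWZ4ZTEAABJEVUQ0V4mYiKqqqqqqu7qqu7upmququ7uoZnh3VCESNWd2ZVaJqqqpqqqquoiZmZmqqqqquqq7q6hniJmHVEVniHdmaJq7u6qaqZmrqYmaqZmqqruqmruquYmqqqmHeIiYh2Z4mqq7qpqph4q7qqqqmZqru6mauqq6mqqqqpmZmqmHd3iJmqqqmZmGaLy7qqqqqru6mZqqqaqpqqqqqqqqqYh3d4iaqqqZmYdWm8y7u7u7y7qqq7qpmZmJmaqqqqqpiIh3iJq7u7qIiGZ6vMzMzMzLu7q7u6qYiHiJmaqqqqmIiIiIm8zd3KmIdmebzd3d3cy7u7u7qpiHd4d4mqqZmIiIiImrze7typiGVWis3d7tzLuru7qpiId3h2aJmYiIiImZmqvN3u7cqYdUNGm93d3Luqq7upiHiYiIZmd3d4iJmqq7u8zd7t3Kh2UzNYrN3Luqqruph3eJmImGVVZniZqrvMzMzNzd3cuodmVFaKu6mZmaqqh2Z4mHeJh2Zniau7zN3MzN3N3czLqYh3ZniqmIiImZh2VWd2ZomYiImavMzN3cy83dzdzMy6qpmIiaqYd3eHZmVEVVRXiaqqu8zMzMzdy7vN28zMzMuqqqmaqqmHd3VDMzRUNXirvM3d3d3czMzLqqvKq8zMzLqrqqq7qZmYdTISNFRGis3d7u7u3dzMzLupmqmaq83d3Lu7u7upmqhlQiJFZmeL3e7u7d3d3Lu7uqqZiZmrze7u3Lu7qoiZl2VDNWd3iIm83dzMzLu7qqqqqqqaqqvN7u7tzLuoZndlRERXh3eJmZmrzLqrqqmYmaqqu6qqq7zN7v7cuoZFVDI0RWiHd4mZiJq7uqqqmIiJmqq7qqqpmaze7ty5ZEMhASNFZ3d4mZmZmru6qrqZiImamqqqqYZmec3t25ZEQhASNFZ3iImqqqmaqqqqqqmYiZmZmIqYZUM1i8y5dVVCEjVniImruru7uqqZq6qqqqmZmYh2eYdlQyI2iYdmZlRFZ4maq83cu7zLuqq8y7u7u6qZh2Z4d3ZVMhE0VVVVVWeJmqvN3u3LvMzLu83d7dzMupmYd4Znd3ZUEAASIiNFeJqqvN3e7cy7vM3d7u7+7t3LqZh4hnd2d1QgAAAAEjV5qrvN3d3d3MzM3u7u7u7u7dy6mIiXd3d3VCAAAAESNXm8zd7dzMzd3d7u7u7u7u/u3Muomqd3iJl2QQAAEiM1i93u7t3MzN7u/u7u7d3e7u7d3bq7t4iJq6mFMREjM0es3u7u3LvM3e7+7u7t3d7u7u7tzMzJmZmru6l1MzNEZ5vN3dzLu8zM3u7u7u7e7u7u7u3e7du7qqqqmYdlRFZ3eJvMy7u8zLu73d3u7u7u7d3u3N7u3dzLqYiHiIdmeIdmeKu7vMzLupmrzM3e7d3cvN3L3d3d3dy5h2Z4mZiIiHZnmrvMzLuqmZmZq8zMvLu7zLvMzN3d3LqXeImqqpiIh2aKu8zMuqqpmIiau7qqu7u7u7u8zMzMy7qqu7uqmIiIdnm7u7u6q7qpmaqqqZmru6u7uqq7u7zMzMzLuqmIiIh2aJqqqqq7uqqqq7qpmau7q8u6qZu6u7zMzLqpiIiIdmZWeZmZmru6qqqqqqqYm7u7u7upiqqqqqqrqpiImYdlVVVomYiau6qqqYiZqpmbzLu6qpmImZiIiJq6qZqqmHZVZ4mqmJqqqqqpdneJmZvNypiIiHZnd4iJqru6u7u5h2Z4mru6mqq7u6l2VWiaq8y5dmZmZWZ5qqqqu7u7zLqYd4iavLuqq7u7qYdlaKq7uodlVWZmZ4q7qqq7u7zMupmHiJq7u7uru7uqmHZnm7uodmVWZ3"/>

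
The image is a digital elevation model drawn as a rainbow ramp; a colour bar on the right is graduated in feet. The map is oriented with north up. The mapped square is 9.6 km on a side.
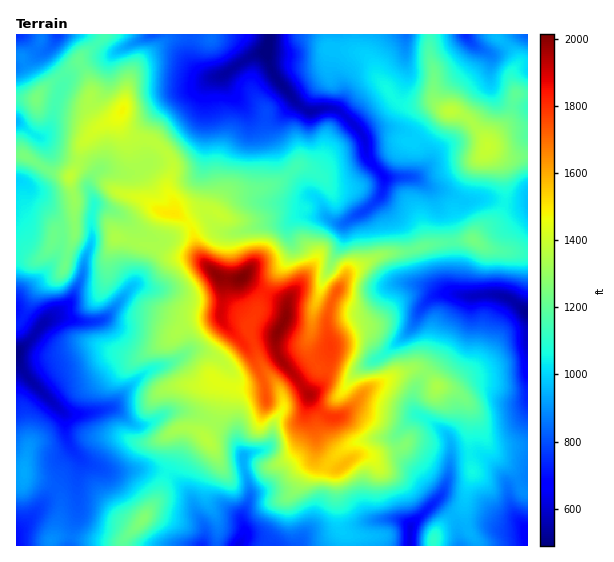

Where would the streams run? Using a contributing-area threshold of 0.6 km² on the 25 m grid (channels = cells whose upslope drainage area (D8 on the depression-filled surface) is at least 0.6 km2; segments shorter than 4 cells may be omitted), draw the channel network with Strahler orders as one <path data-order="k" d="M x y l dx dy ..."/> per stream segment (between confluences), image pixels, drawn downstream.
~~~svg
<path data-order="1" d="M17 532l0 13"/><path data-order="1" d="M306 531l-7 12 0 2-28 0"/><path data-order="2" d="M410 529l0 16"/><path data-order="1" d="M374 520l27 0 8 5 1 2 0 2"/><path data-order="2" d="M249 500l-6 11 0 4-1 1 0 7 3 6 0 7-7 9"/><path data-order="1" d="M190 493l3 10 1 1 0 4 8 12 1 3 0 4 2 1 0 13-2 2 0 2-1 0"/><path data-order="1" d="M78 492l0-24 1-1 0-8-8-10 0-1"/><path data-order="1" d="M258 491l-8 6-1 3"/><path data-order="1" d="M509 491l0 9 1 1 1 7 7 11 8 8 1 2 0 8"/><path data-order="1" d="M103 469l-17-6-15-15"/><path data-order="2" d="M243 464l2 8 2 5 0 4 2 2 0 17"/><path data-order="2" d="M71 448l-4-7 0-4-1-1 0-20-9-9"/><path data-order="1" d="M239 447l3 5 0 11 1 1"/><path data-order="1" d="M363 441l3-1 8 0 1-1 18 0 22-23 4 0"/><path data-order="2" d="M419 416l7 3 8 5 16 15 0 33-1 1 0 4-2 2-1 6-7 12-28 28 0 3-1 1"/><path data-order="1" d="M163 415l-6 5-8 4-3 0-1 1-10 0-2-1-14-13-2-2-11 0"/><path data-order="2" d="M106 409l-11 2-1 1-5 0-2 1-22 0-7-6-1 0"/><path data-order="3" d="M57 407l-31-31-4-7-5-5 0-5"/><path data-order="1" d="M527 401l0-92"/><path data-order="1" d="M365 365l17-9 13-13 2 0 17-18 1-5 3-4 0-3 3-4 13-13 3-1"/><path data-order="1" d="M213 355l-6-3-18 0-16 11-16 4-11 5-7 7-1 0-29 29-3 1"/><path data-order="1" d="M309 339l2-7 0-13 2-2 0-6 1-2 1-6 3-4 1-8 2-2 2-10 6-8 6-16 4-4 3-6 0-18 5-6"/><path data-order="1" d="M253 331l-2 2 0 6 3 4 4 14 8 14 12 13 3 9 1 2 0 4 1 1 0 8-9 15 0 9-1 1 0 6-3 5-5 5-3 0-1 2-6 0-8 4-2 0 0 6-2 3"/><path data-order="2" d="M102 320l-4 0-1 1-20 0-2-1-5 0-1-1-18 0"/><path data-order="1" d="M106 320l-4 0"/><path data-order="3" d="M51 319l-6 2 0 2-7 6-5 8-14 14-2 8"/><path data-order="1" d="M17 303l0 8"/><path data-order="2" d="M437 295l21 0"/><path data-order="2" d="M458 295l5 0 2 1 33-1 1 1 4 0 10 4 9 9 5 0"/><path data-order="2" d="M126 293l-9 11 0 1-15 15"/><path data-order="1" d="M150 289l-5-2-12 0-7 6"/><path data-order="1" d="M395 284l26 0 2 1 10 10 4 0"/><path data-order="1" d="M290 241l0-17 8-8"/><path data-order="1" d="M237 232l8-1 1-2 4 0 1-1 4 0 2-1 4 0 1-2 23 0 9-8 4-1"/><path data-order="1" d="M141 231l-15-14-17-9-15 0"/><path data-order="2" d="M347 221l4-4 16-8 14-13 2-7 0-10-4-8"/><path data-order="2" d="M331 220l4 3 10 0 2-2"/><path data-order="2" d="M298 216l27 0 2 3 4 1"/><path data-order="2" d="M94 208l-1 1 0 6-2 1 0 28-2 4 0 3-4 8 0 6-2 2 0 5-1 1-1 7-11 21-19 18"/><path data-order="1" d="M471 200l-9 0-13-8-3 0-1-1-7 0-7-3-12-9-12-2"/><path data-order="1" d="M307 196l7 0 8 8 3 9 6 7"/><path data-order="1" d="M17 191l0-10"/><path data-order="1" d="M23 183l-1-2-5 0"/><path data-order="2" d="M407 177l-21 0-7-6"/><path data-order="1" d="M417 176l-8 0-2 1"/><path data-order="1" d="M135 172l-22 0-2-1-13 0-8 8 0 12 4 9 0 8"/><path data-order="3" d="M379 171l-10-11-2-3 0-4-1-1 0-9-4-8"/><path data-order="3" d="M362 135l-1-3-22-21-4-2"/><path data-order="1" d="M367 135l-5 0"/><path data-order="1" d="M247 115l-4-7-16-17-2-7 0-9"/><path data-order="1" d="M54 111l0 2-1 2 0 5-3 4 0 3-11 10-8-4-9-9-5-1 0-2"/><path data-order="3" d="M335 109l-2 0-2-1-9 0-1 1-8 2-2-2-6 0-4-4-2 0-8-8-5-8-11-12-5-10-1-8-2-2 0-13"/><path data-order="1" d="M199 96l3-5 13-14"/><path data-order="1" d="M181 95l5-2 4-2 3 0 13-11 9-3"/><path data-order="2" d="M215 77l3 0 1-1"/><path data-order="1" d="M206 76l13 0"/><path data-order="2" d="M219 76l4 0 2-1"/><path data-order="2" d="M225 75l1 0 12-11 8-4 3-3 5-2 9-2 0-4 4-5"/><path data-order="1" d="M113 56l6-7 3 0 5-2 6-4 10-4 6-4 4 0"/><path data-order="1" d="M490 55l-4-4-9-4-10-10-1-2"/><path data-order="1" d="M406 51l0-16"/><path data-order="3" d="M267 44l3-9"/>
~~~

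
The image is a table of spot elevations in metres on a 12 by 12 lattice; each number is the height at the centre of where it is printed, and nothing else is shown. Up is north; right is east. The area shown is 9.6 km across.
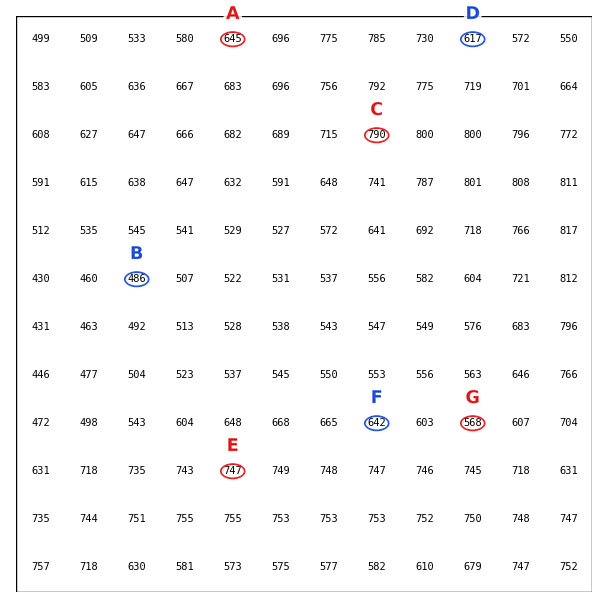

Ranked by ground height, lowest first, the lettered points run B A C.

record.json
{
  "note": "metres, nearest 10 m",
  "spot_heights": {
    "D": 620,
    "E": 750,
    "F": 640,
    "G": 570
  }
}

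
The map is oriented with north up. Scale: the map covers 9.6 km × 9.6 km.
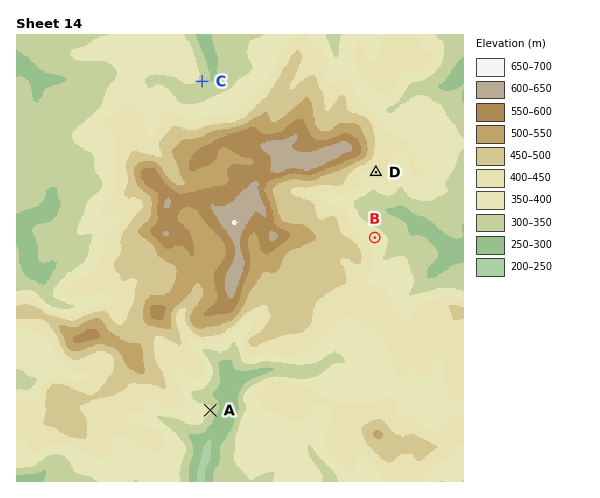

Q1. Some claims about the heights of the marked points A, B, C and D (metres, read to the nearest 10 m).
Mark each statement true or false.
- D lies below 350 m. false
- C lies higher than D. false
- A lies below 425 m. true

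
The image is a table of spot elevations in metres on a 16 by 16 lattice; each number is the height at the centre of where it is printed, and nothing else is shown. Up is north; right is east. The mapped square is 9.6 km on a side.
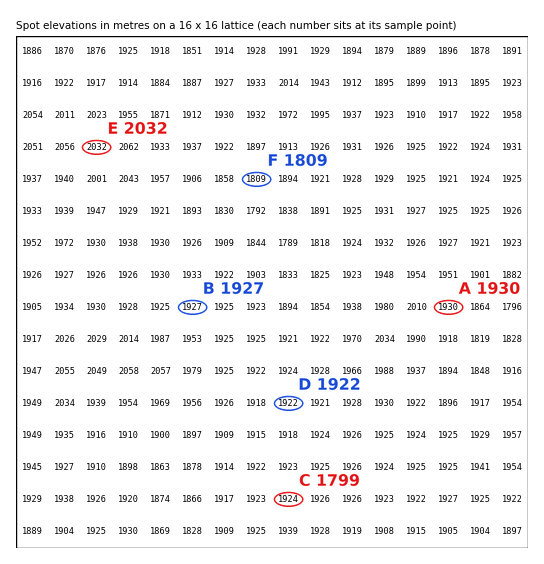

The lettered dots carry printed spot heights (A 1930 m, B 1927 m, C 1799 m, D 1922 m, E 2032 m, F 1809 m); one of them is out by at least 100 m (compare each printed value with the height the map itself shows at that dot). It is C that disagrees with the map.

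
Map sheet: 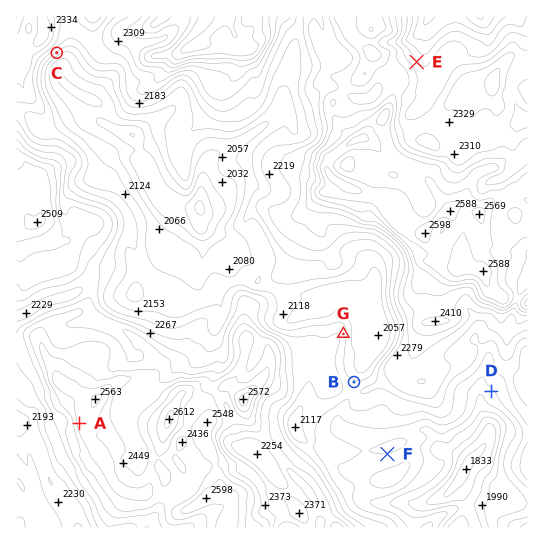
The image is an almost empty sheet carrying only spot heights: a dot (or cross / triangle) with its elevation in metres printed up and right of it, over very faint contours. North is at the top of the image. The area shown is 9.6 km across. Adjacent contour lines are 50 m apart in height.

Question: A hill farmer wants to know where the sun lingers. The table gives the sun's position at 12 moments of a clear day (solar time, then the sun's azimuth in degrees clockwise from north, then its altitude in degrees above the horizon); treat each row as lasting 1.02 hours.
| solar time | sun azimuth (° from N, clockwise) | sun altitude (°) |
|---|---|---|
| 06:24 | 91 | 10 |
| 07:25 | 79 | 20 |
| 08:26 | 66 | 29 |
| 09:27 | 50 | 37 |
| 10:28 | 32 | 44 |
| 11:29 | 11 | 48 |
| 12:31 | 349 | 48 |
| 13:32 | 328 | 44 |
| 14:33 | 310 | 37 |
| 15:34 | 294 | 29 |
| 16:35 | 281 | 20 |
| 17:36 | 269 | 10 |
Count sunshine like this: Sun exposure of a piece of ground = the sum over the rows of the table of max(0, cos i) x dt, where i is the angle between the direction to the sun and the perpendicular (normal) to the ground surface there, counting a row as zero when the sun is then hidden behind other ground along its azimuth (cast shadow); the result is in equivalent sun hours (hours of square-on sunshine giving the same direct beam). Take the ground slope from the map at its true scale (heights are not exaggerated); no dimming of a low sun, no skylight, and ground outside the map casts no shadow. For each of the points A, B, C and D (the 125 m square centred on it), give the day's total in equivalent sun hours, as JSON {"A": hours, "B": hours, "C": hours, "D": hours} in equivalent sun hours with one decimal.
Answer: {"A": 5.7, "B": 6.8, "C": 2.8, "D": 5.3}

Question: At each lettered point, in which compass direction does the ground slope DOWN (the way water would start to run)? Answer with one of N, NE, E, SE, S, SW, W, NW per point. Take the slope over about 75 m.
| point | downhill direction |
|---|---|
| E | NE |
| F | S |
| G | E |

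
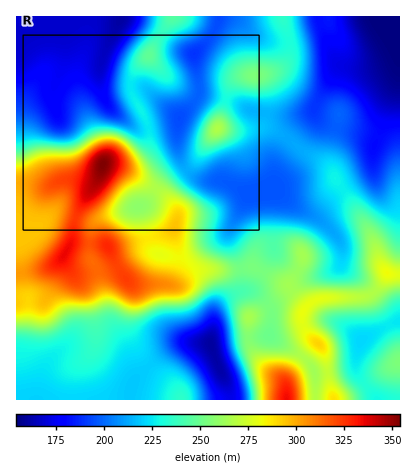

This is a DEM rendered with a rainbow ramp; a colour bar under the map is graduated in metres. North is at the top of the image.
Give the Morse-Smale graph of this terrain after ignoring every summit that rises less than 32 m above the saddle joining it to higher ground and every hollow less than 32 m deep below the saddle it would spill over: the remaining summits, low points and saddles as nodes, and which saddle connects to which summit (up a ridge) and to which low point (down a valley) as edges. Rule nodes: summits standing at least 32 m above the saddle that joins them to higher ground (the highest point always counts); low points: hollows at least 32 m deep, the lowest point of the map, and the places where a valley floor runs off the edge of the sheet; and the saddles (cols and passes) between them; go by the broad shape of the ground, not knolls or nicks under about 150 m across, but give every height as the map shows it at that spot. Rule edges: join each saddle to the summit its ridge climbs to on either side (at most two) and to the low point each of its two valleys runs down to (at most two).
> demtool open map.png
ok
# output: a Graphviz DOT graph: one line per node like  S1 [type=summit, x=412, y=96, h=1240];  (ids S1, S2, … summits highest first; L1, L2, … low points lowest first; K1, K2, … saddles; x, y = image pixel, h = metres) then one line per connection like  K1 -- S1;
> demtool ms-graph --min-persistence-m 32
graph terrain {
  S1 [type=summit, x=102, y=164, h=354];
  S2 [type=summit, x=286, y=398, h=334];
  S3 [type=summit, x=218, y=128, h=267];
  L1 [type=low, x=390, y=32, h=154];
  L2 [type=low, x=212, y=346, h=160];
  L3 [type=low, x=120, y=20, h=160];
  L4 [type=low, x=362, y=340, h=222];
  K1 [type=saddle, x=374, y=292, h=267];
  K2 [type=saddle, x=240, y=268, h=252];
  K3 [type=saddle, x=278, y=336, h=252];
  K4 [type=saddle, x=130, y=86, h=225];
  K5 [type=saddle, x=186, y=170, h=213];
  K1 -- S2;
  K1 -- L1;
  K1 -- L4;
  K2 -- S1;
  K2 -- S2;
  K2 -- L1;
  K2 -- L2;
  K3 -- S2;
  K3 -- L2;
  K3 -- L4;
  K4 -- S1;
  K4 -- L1;
  K4 -- L3;
  K5 -- S1;
  K5 -- S3;
  K5 -- L1;
}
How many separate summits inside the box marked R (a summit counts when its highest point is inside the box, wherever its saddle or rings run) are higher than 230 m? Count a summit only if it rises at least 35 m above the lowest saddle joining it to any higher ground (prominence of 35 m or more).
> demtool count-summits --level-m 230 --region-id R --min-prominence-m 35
2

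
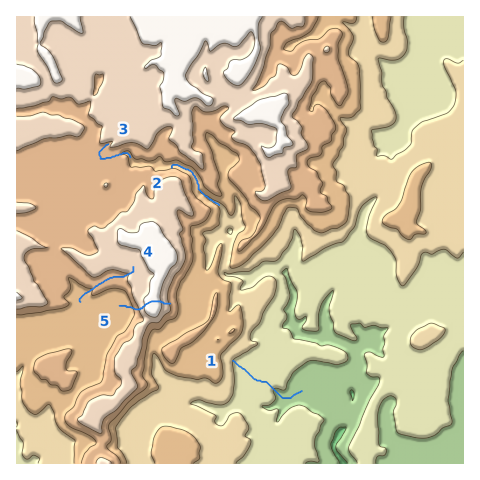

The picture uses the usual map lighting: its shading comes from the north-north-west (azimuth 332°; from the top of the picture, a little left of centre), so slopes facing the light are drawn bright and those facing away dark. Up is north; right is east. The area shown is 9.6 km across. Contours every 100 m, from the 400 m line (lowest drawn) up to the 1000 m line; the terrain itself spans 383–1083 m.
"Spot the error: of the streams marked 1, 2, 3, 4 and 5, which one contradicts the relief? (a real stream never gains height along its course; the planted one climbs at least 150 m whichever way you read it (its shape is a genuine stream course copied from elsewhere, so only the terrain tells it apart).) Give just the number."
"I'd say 5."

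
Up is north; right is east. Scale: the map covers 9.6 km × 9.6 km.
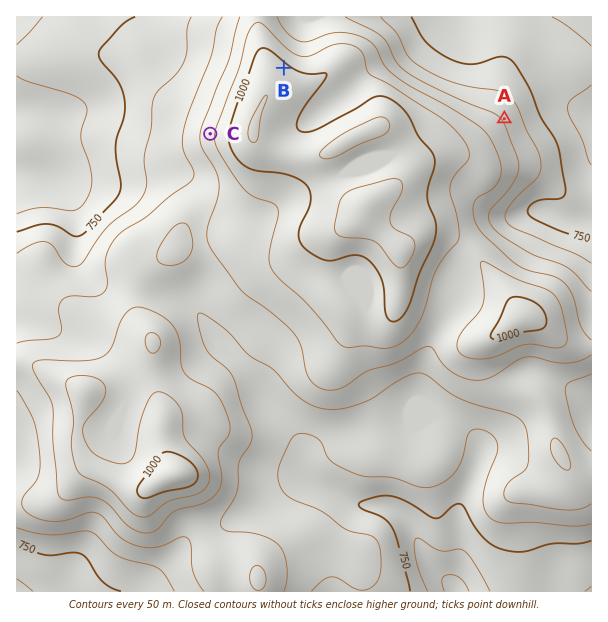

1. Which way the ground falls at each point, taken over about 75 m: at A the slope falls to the NE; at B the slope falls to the NE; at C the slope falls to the W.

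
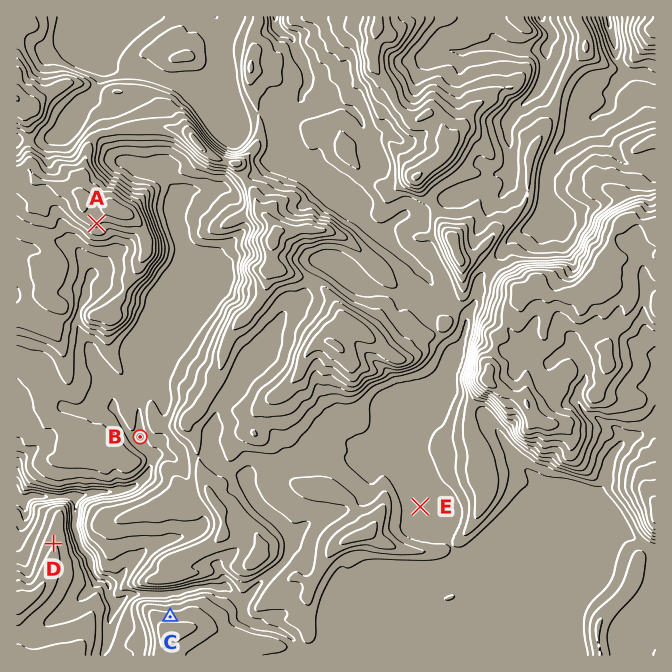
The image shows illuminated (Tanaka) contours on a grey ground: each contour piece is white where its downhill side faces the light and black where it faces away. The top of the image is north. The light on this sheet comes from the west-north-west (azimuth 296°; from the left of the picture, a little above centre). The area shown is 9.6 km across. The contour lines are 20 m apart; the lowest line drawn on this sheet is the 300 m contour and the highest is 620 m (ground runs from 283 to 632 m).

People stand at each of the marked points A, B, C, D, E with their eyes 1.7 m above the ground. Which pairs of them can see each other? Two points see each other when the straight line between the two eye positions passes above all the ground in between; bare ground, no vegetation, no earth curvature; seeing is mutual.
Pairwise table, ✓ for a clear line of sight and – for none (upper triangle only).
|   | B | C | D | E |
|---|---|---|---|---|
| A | – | ✓ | ✓ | – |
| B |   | – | – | – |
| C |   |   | ✓ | – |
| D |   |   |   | – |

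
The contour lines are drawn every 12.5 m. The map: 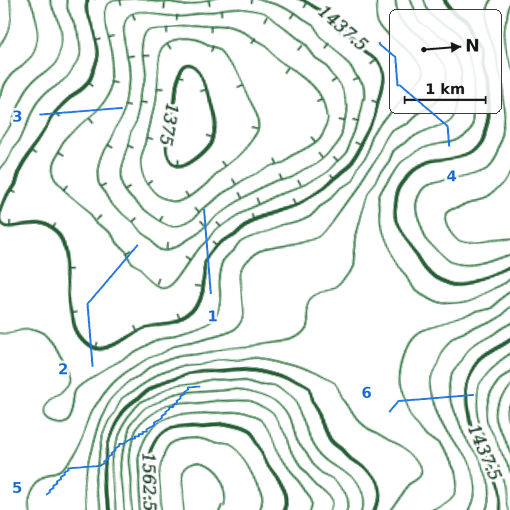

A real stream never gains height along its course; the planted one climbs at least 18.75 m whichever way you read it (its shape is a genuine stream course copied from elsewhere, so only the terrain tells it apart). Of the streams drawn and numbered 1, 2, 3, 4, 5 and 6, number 5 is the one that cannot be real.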